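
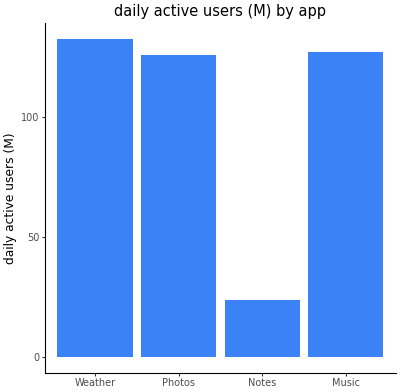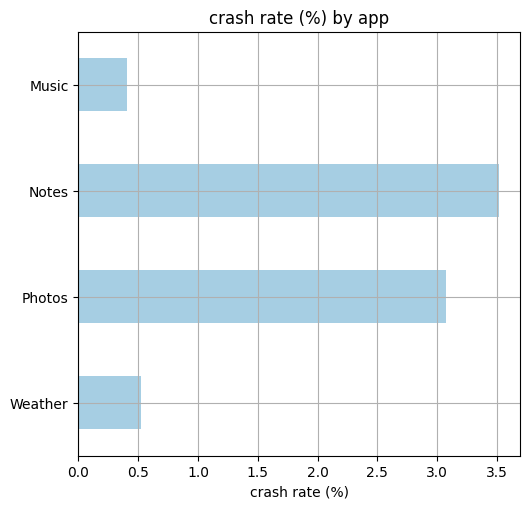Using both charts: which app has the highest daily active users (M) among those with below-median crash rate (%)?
Chart 2 median crash rate (%) ≈ 2; below-median apps: Weather, Music. Among those, Weather has the highest daily active users (M) (≈ 140).

Weather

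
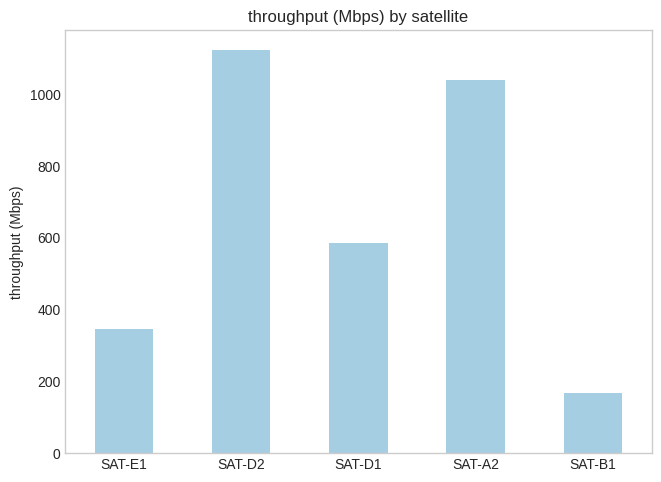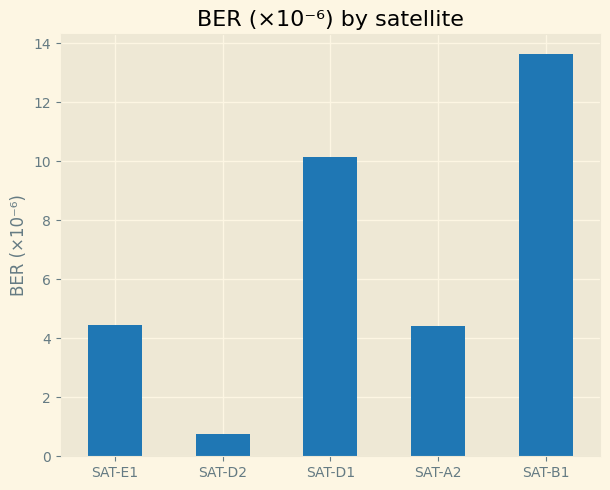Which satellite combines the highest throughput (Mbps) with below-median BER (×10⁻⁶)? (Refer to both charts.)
Chart 2 median BER (×10⁻⁶) ≈ 4; below-median satellites: SAT-D2, SAT-A2. Among those, SAT-D2 has the highest throughput (Mbps) (≈ 1200).

SAT-D2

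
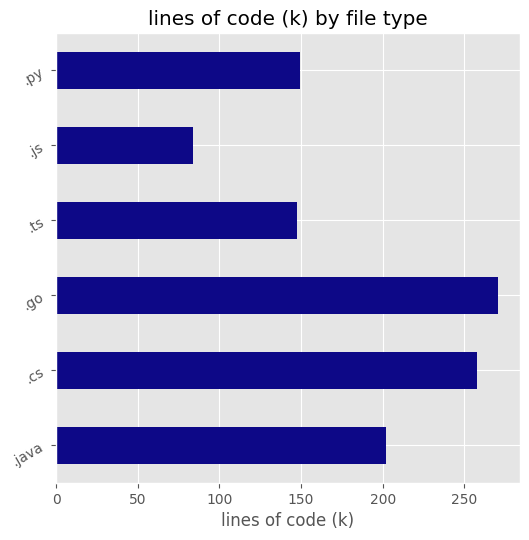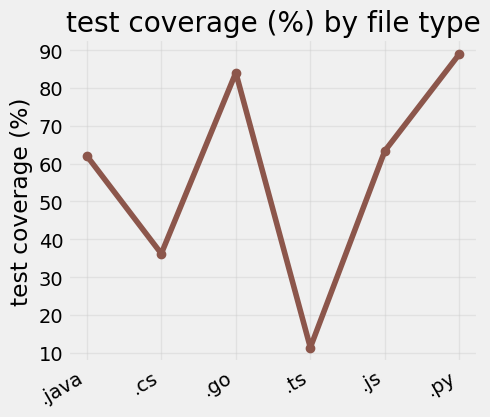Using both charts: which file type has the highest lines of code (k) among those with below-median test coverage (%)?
.cs

Chart 2 median test coverage (%) ≈ 60; below-median file types: .java, .cs, .ts. Among those, .cs has the highest lines of code (k) (≈ 250).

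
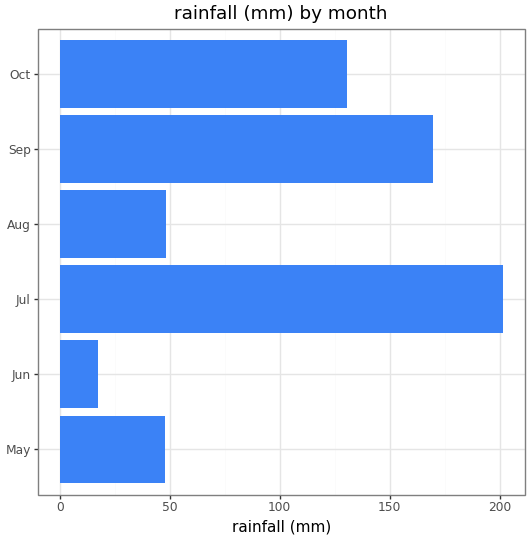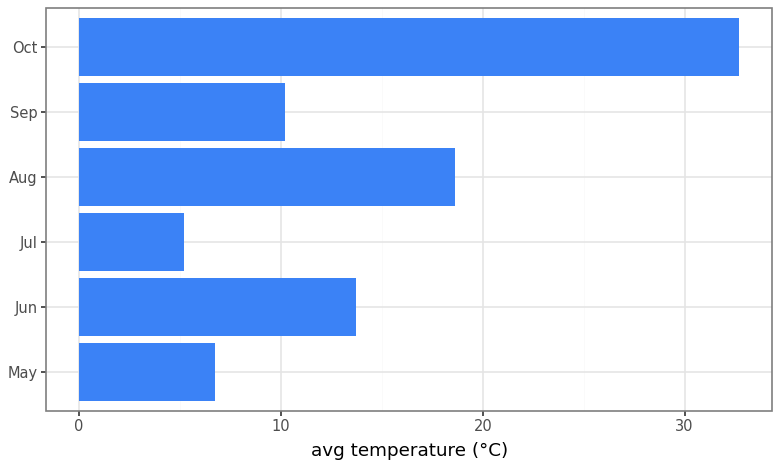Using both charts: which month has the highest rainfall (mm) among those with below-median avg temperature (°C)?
Jul

Chart 2 median avg temperature (°C) ≈ 10; below-median months: May, Jul, Sep. Among those, Jul has the highest rainfall (mm) (≈ 200).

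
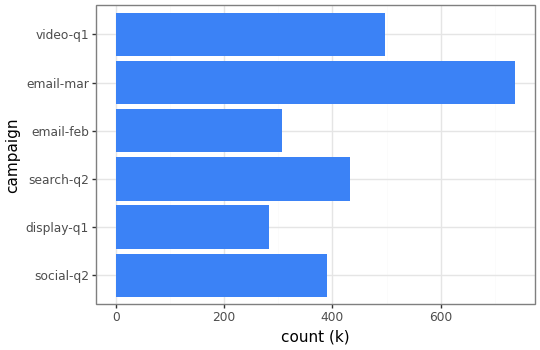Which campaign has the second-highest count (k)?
video-q1

Top 3: email-mar ≈ 700, video-q1 ≈ 500, search-q2 ≈ 400.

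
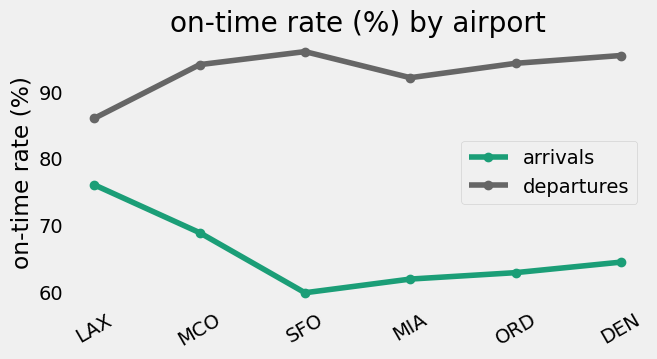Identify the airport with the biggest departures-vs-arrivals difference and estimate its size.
SFO, ≈ 35 %

SFO: departures ≈ 95, arrivals ≈ 60 → gap ≈ 35. Next-largest (ORD) is only ≈ 30.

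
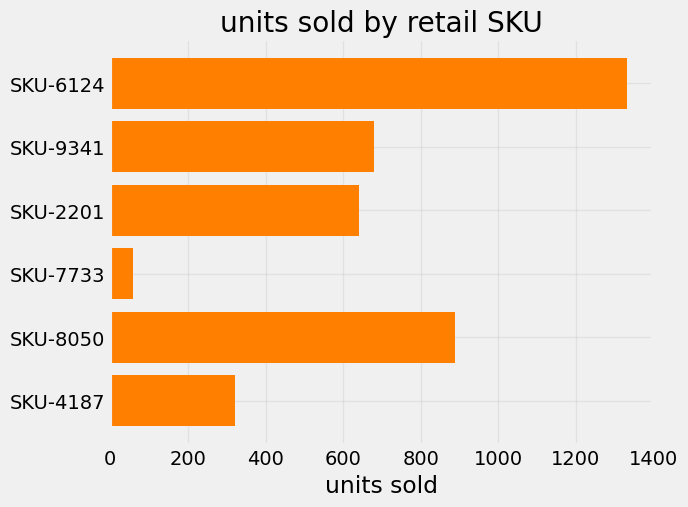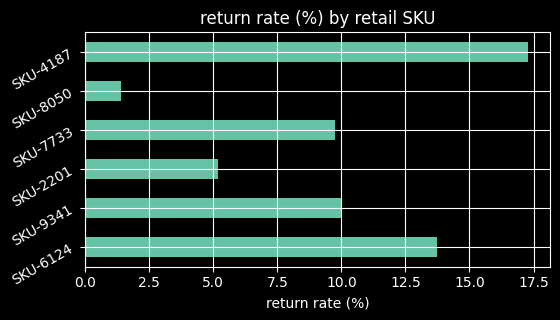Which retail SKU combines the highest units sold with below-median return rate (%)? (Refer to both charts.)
SKU-8050

Chart 2 median return rate (%) ≈ 10; below-median retail SKUs: SKU-2201, SKU-7733, SKU-8050. Among those, SKU-8050 has the highest units sold (≈ 800).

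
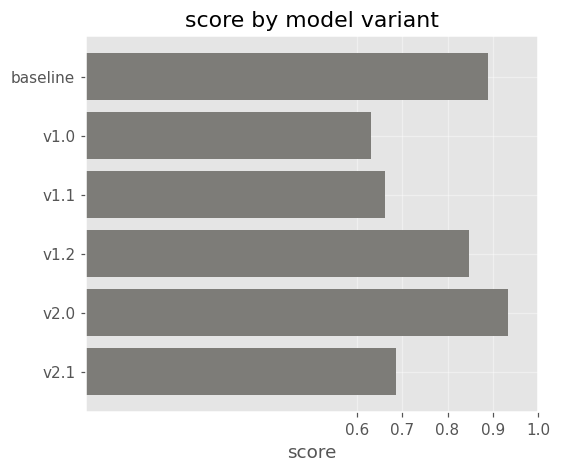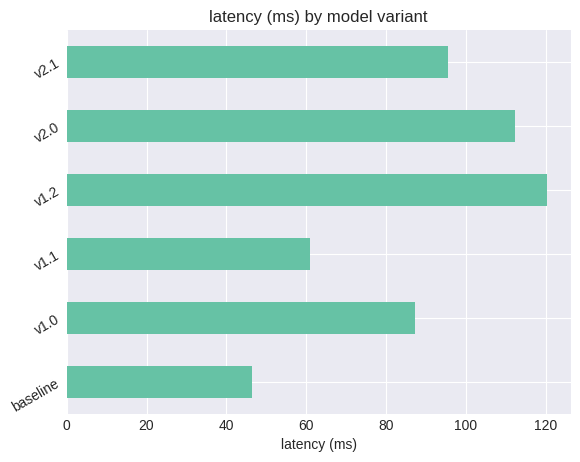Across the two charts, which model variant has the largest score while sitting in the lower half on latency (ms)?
Chart 2 median latency (ms) ≈ 100; below-median model variants: baseline, v1.0, v1.1. Among those, baseline has the highest score (≈ 0.9).

baseline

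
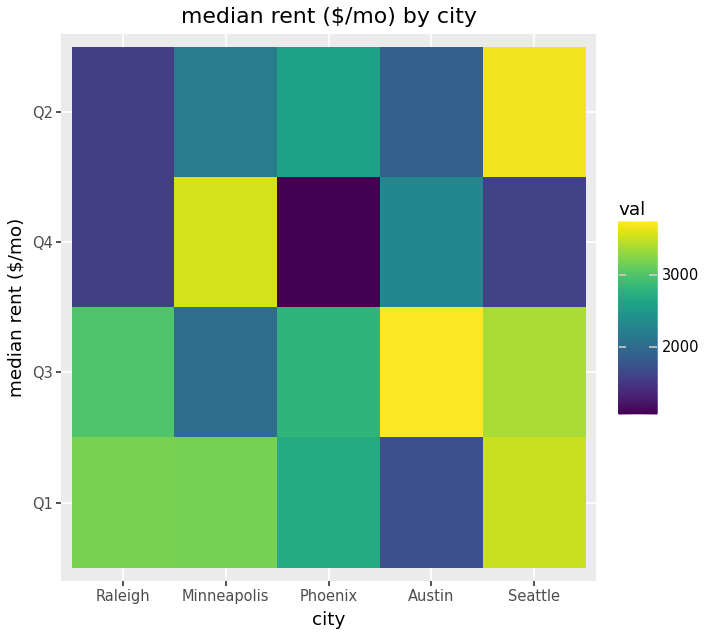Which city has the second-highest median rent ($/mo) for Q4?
Top 3 for Q4: Minneapolis ≈ 3500, Austin ≈ 2500, Seattle ≈ 1500.

Austin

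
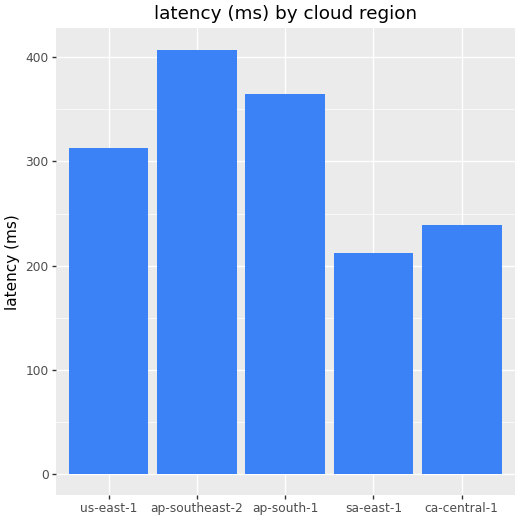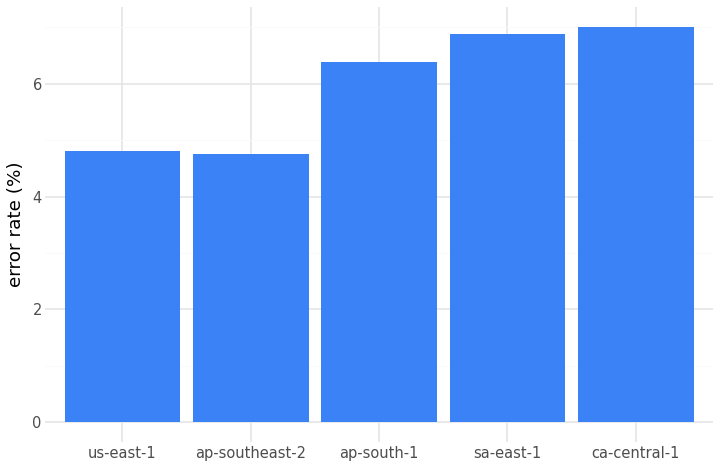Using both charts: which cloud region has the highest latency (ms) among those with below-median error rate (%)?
Chart 2 median error rate (%) ≈ 6; below-median cloud regions: us-east-1, ap-southeast-2. Among those, ap-southeast-2 has the highest latency (ms) (≈ 400).

ap-southeast-2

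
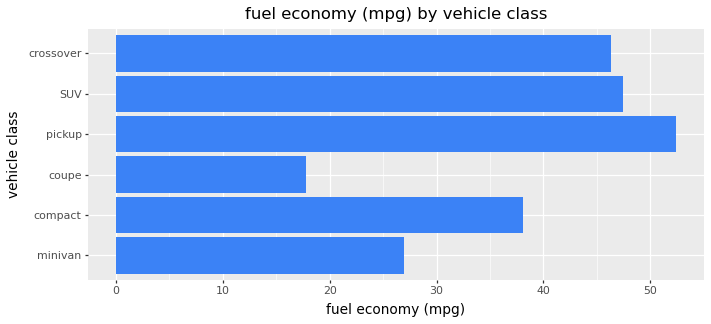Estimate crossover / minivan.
crossover ≈ 45, minivan ≈ 25; 45/25 ≈ 1.8.

≈ 1.8×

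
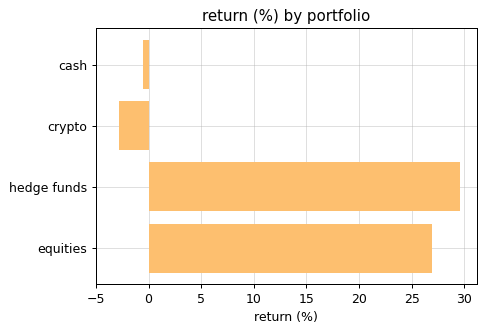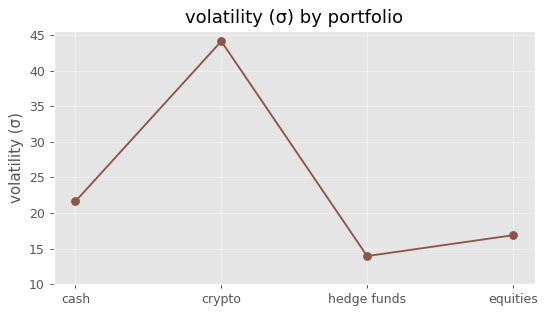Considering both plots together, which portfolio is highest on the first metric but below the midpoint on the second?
Chart 2 median volatility (σ) ≈ 20; below-median portfolios: hedge funds, equities. Among those, hedge funds has the highest return (%) (≈ 30).

hedge funds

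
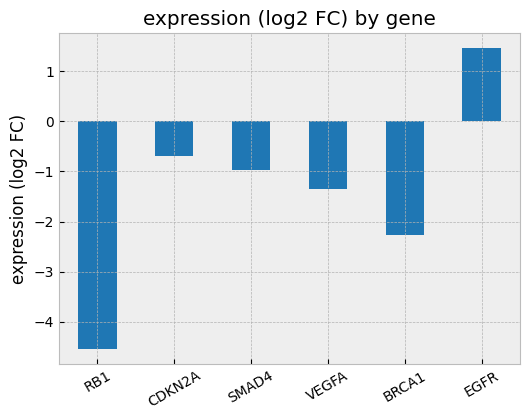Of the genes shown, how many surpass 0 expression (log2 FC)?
1

Above 0: EGFR.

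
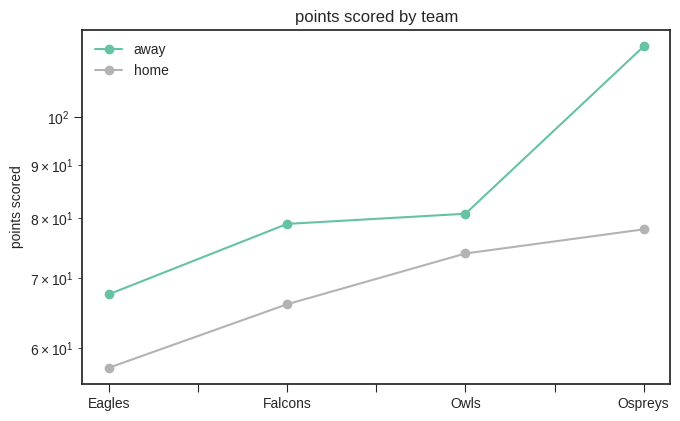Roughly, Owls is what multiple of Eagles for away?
Owls ≈ 80, Eagles ≈ 70; 80/70 ≈ 1.14.

≈ 1.14×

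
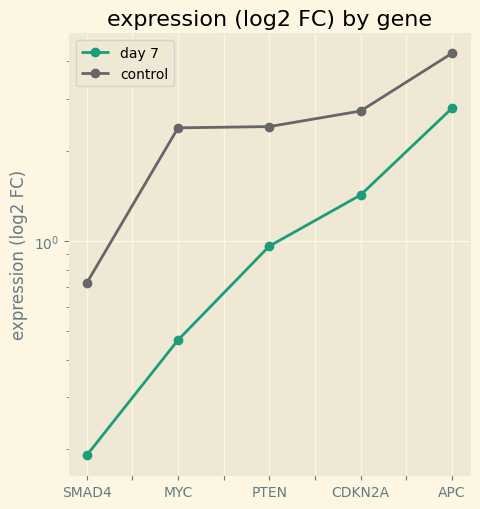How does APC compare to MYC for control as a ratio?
≈ 1.6×

APC ≈ 4.0, MYC ≈ 2.5; 4.0/2.5 ≈ 1.6.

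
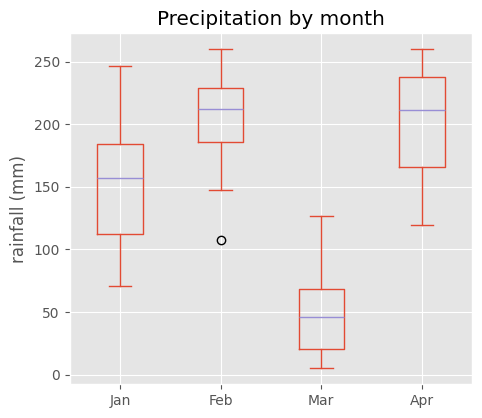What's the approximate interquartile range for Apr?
≈ 80

Q3 ≈ 240, Q1 ≈ 160; IQR ≈ 80.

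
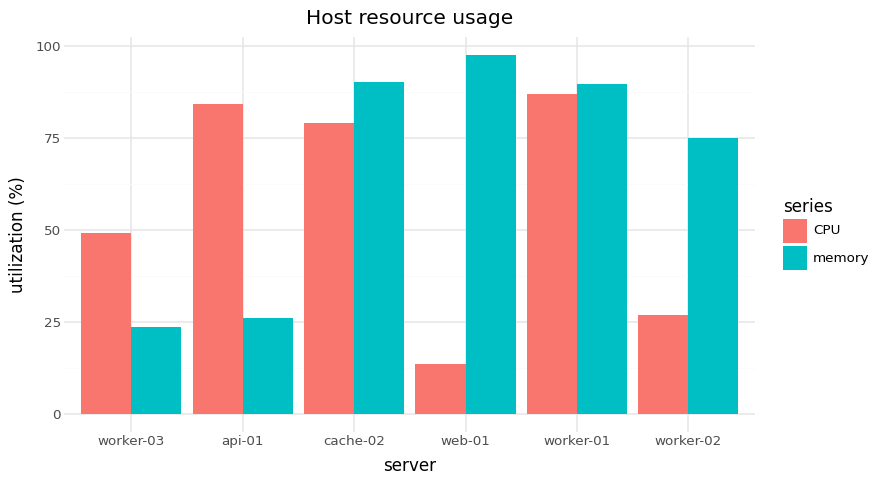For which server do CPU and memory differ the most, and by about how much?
web-01: CPU ≈ 10, memory ≈ 100 → gap ≈ 90. Next-largest (api-01) is only ≈ 50.

web-01, ≈ 90 %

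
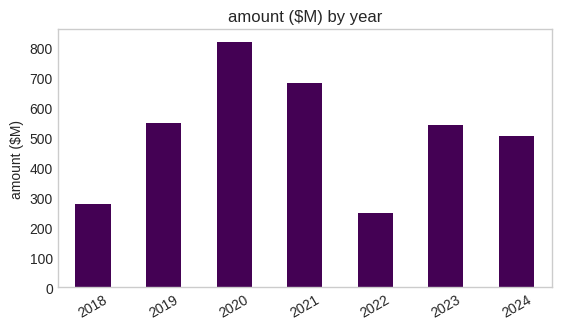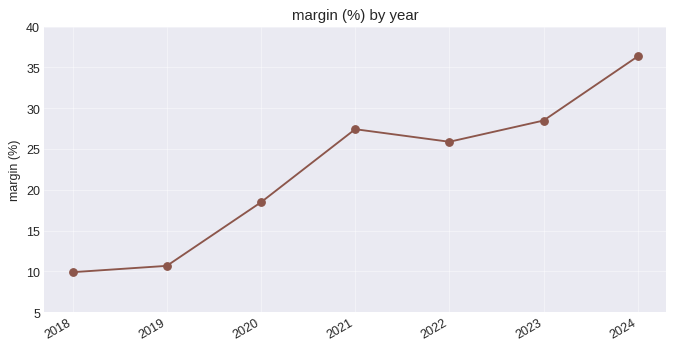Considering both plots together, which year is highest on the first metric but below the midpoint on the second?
2020

Chart 2 median margin (%) ≈ 25; below-median years: 2018, 2019, 2020. Among those, 2020 has the highest amount ($M) (≈ 800).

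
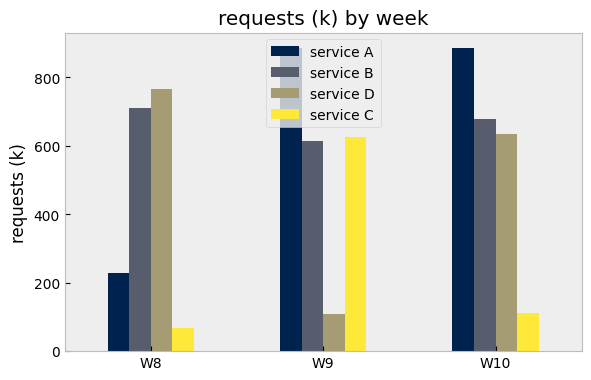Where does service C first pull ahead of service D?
W8: service C ≈ 100 vs service D ≈ 800 (not yet); W9: service C ≈ 600 vs service D ≈ 100 (first crossover).

W9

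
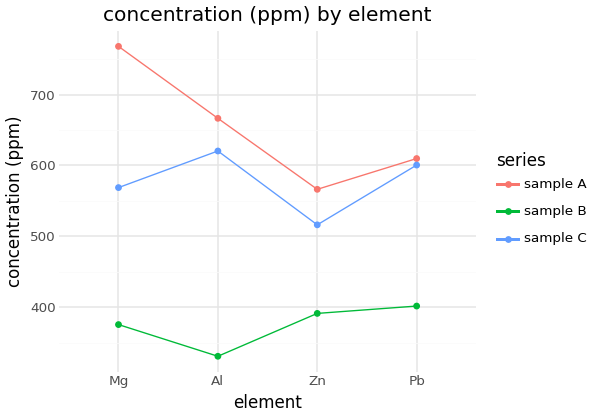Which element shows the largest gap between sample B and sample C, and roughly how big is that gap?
Al: sample B ≈ 350, sample C ≈ 600 → gap ≈ 250. Next-largest (Pb) is only ≈ 200.

Al, ≈ 250 ppm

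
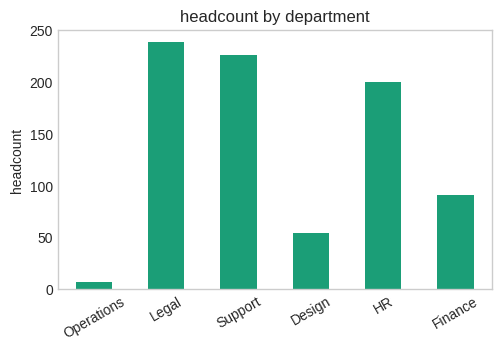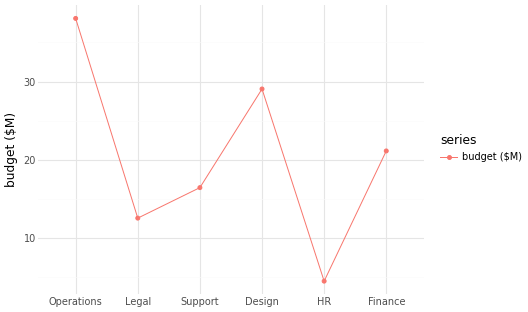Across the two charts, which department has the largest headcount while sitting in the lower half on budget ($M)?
Legal

Chart 2 median budget ($M) ≈ 20; below-median departments: Legal, Support, HR. Among those, Legal has the highest headcount (≈ 250).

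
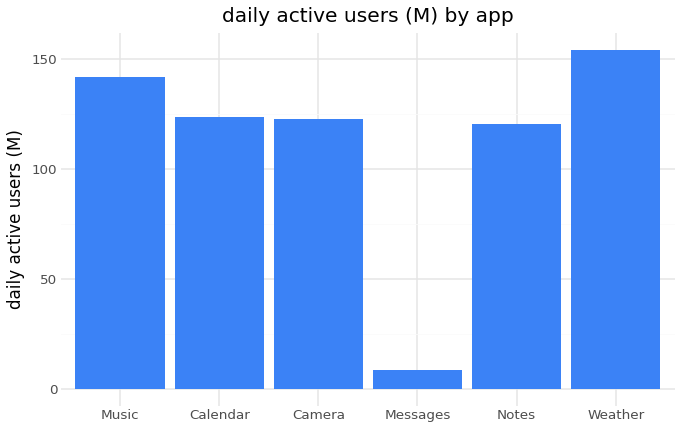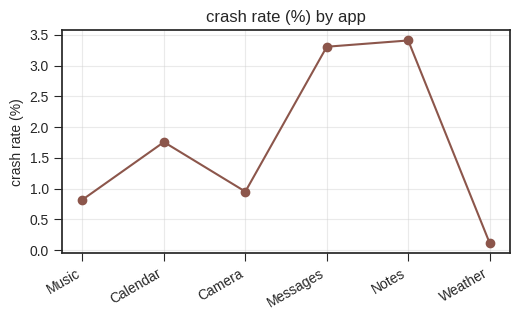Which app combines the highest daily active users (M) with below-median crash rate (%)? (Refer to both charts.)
Chart 2 median crash rate (%) ≈ 1.5; below-median apps: Music, Camera, Weather. Among those, Weather has the highest daily active users (M) (≈ 160).

Weather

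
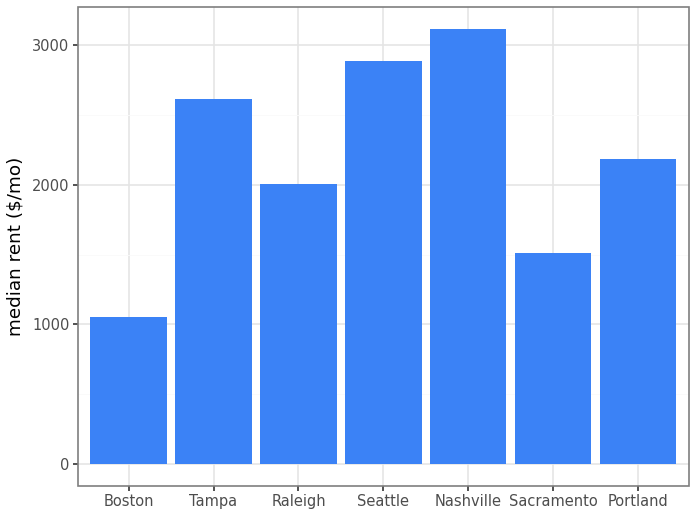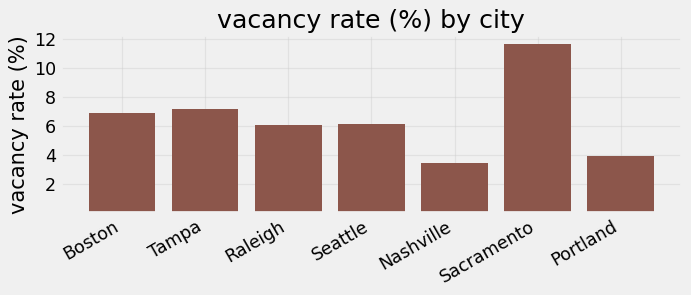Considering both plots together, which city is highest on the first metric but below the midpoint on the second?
Chart 2 median vacancy rate (%) ≈ 6; below-median cities: Raleigh, Nashville, Portland. Among those, Nashville has the highest median rent ($/mo) (≈ 3000).

Nashville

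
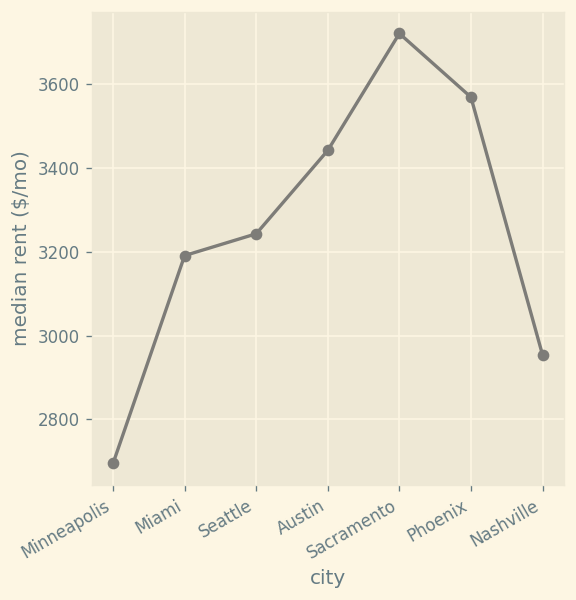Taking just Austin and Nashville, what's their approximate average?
≈ 3200

(3400 + 3000) / 2 ≈ 3200.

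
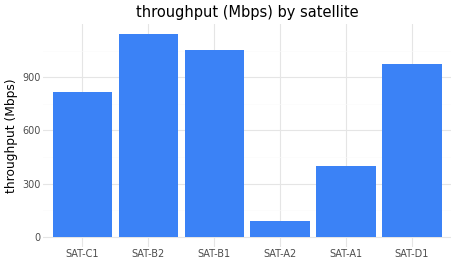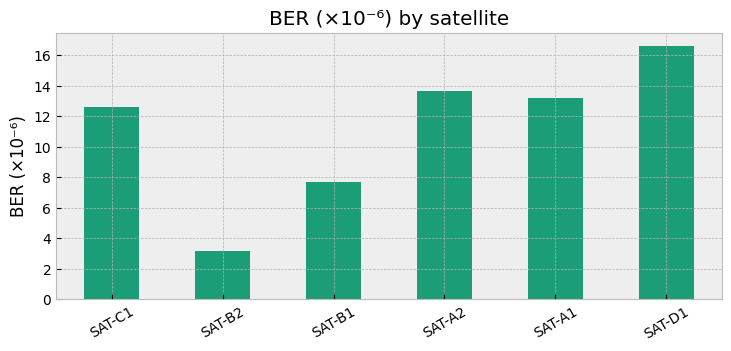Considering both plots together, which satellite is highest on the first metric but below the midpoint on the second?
SAT-B2

Chart 2 median BER (×10⁻⁶) ≈ 12; below-median satellites: SAT-C1, SAT-B2, SAT-B1. Among those, SAT-B2 has the highest throughput (Mbps) (≈ 1200).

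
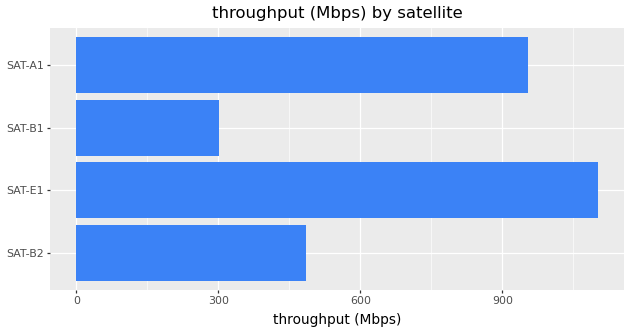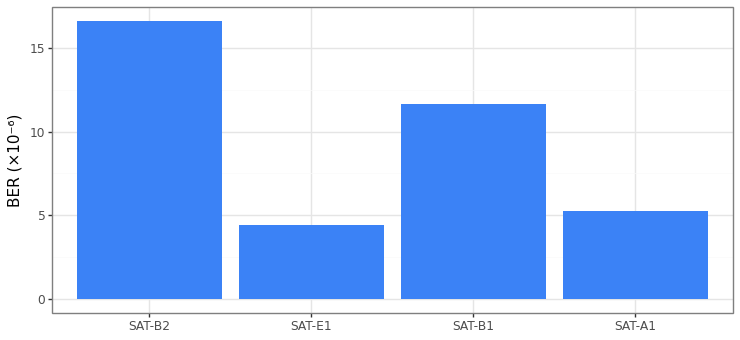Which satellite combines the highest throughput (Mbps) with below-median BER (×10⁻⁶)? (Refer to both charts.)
SAT-E1

Chart 2 median BER (×10⁻⁶) ≈ 8; below-median satellites: SAT-E1, SAT-A1. Among those, SAT-E1 has the highest throughput (Mbps) (≈ 1200).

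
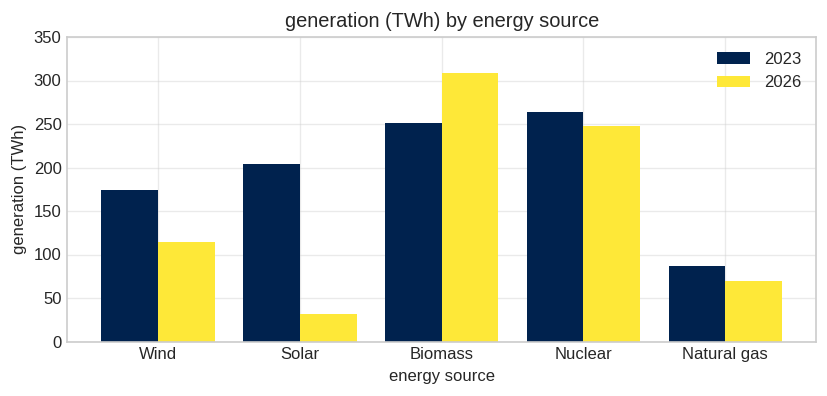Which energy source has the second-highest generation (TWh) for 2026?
Nuclear

Top 3 for 2026: Biomass ≈ 300, Nuclear ≈ 250, Wind ≈ 100.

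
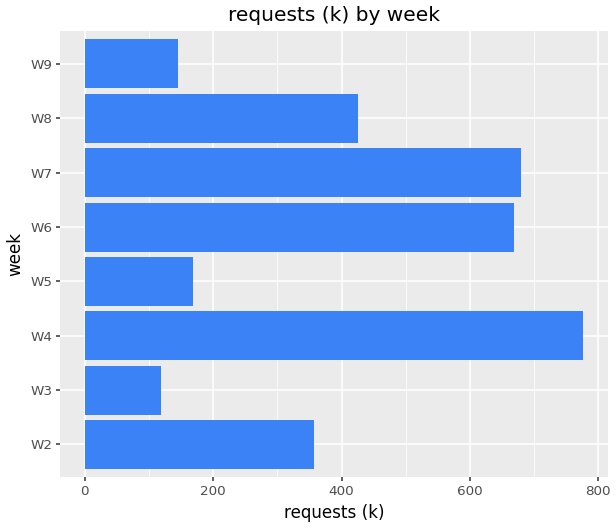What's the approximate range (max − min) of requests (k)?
≈ 700

Max W4 ≈ 800, min W3 ≈ 100; range ≈ 700.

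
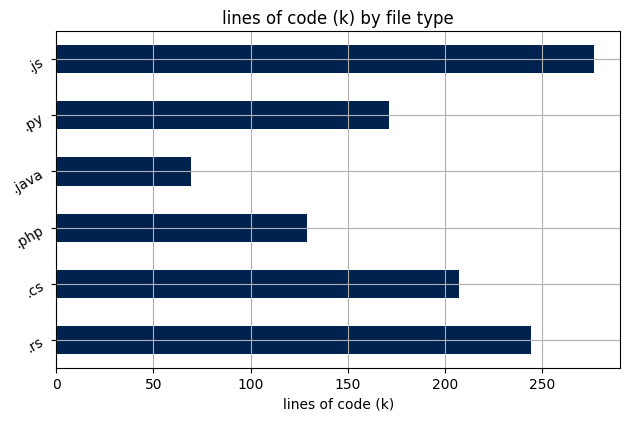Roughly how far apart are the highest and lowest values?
Max .js ≈ 275, min .java ≈ 75; range ≈ 200.

≈ 200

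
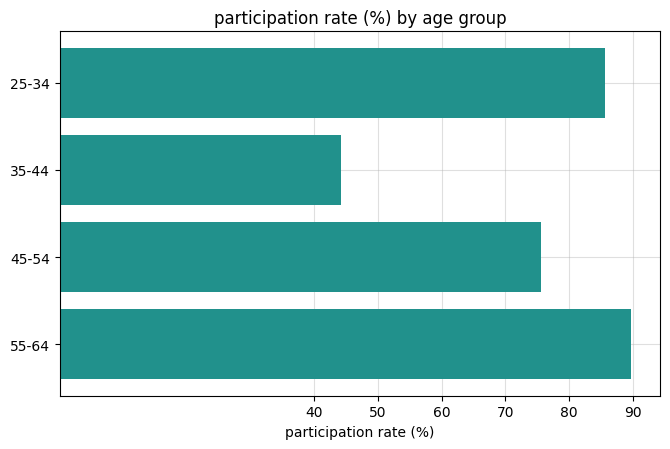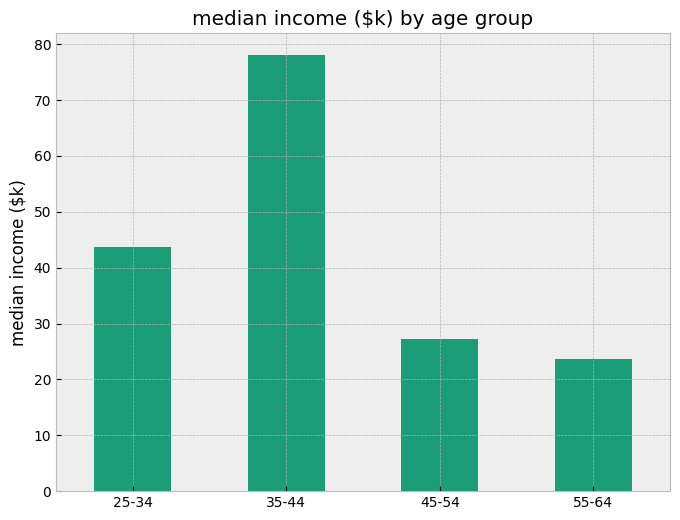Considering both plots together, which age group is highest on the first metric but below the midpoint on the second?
Chart 2 median median income ($k) ≈ 40; below-median age groups: 45-54, 55-64. Among those, 55-64 has the highest participation rate (%) (≈ 90).

55-64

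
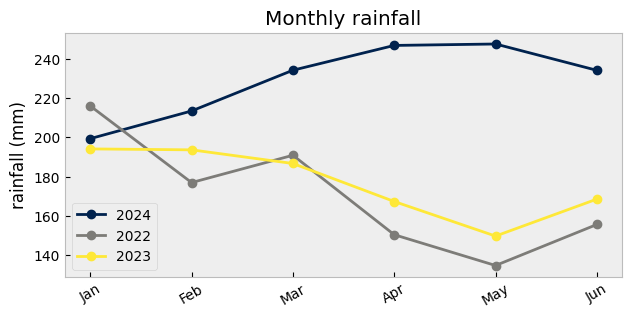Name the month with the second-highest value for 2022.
Mar

Top 3 for 2022: Jan ≈ 220, Mar ≈ 190, Feb ≈ 180.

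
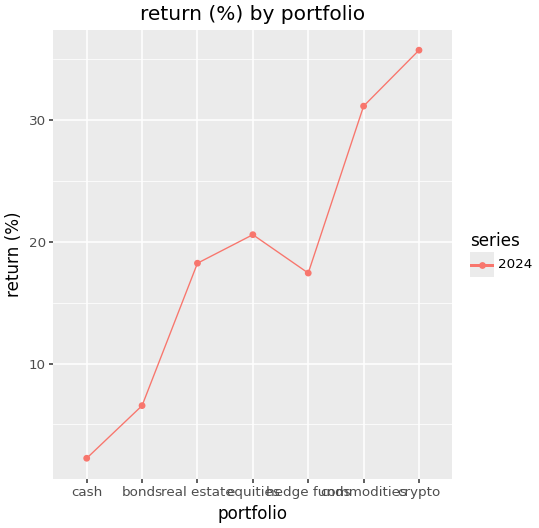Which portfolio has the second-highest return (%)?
commodities

Top 3: crypto ≈ 35, commodities ≈ 30, equities ≈ 20.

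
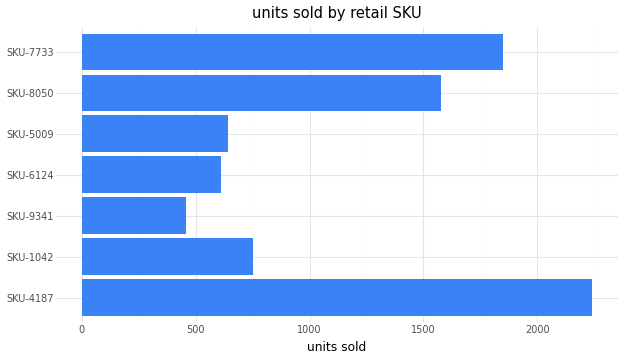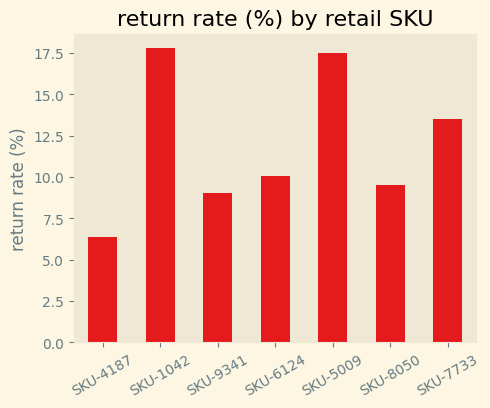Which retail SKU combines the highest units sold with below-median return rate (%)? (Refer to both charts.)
SKU-4187

Chart 2 median return rate (%) ≈ 10; below-median retail SKUs: SKU-4187, SKU-9341, SKU-8050. Among those, SKU-4187 has the highest units sold (≈ 2000).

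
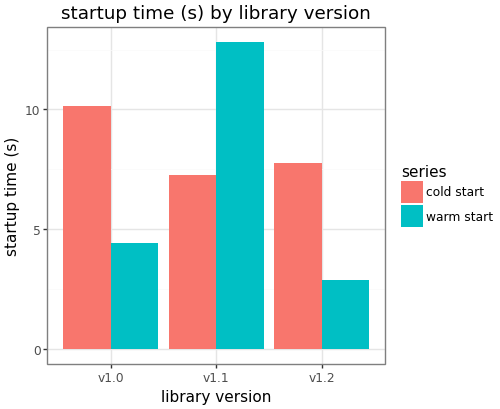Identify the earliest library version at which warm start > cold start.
v1.0: warm start ≈ 4 vs cold start ≈ 10 (not yet); v1.1: warm start ≈ 12 vs cold start ≈ 8 (first crossover).

v1.1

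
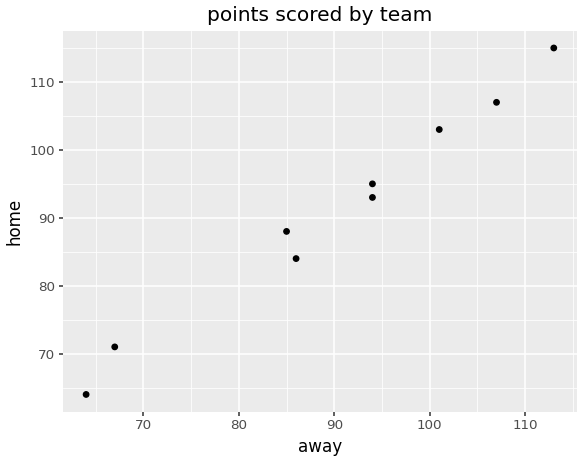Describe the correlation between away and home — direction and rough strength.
positive, strong

Points are positively correlated; strong (|r| ≈ 1.0).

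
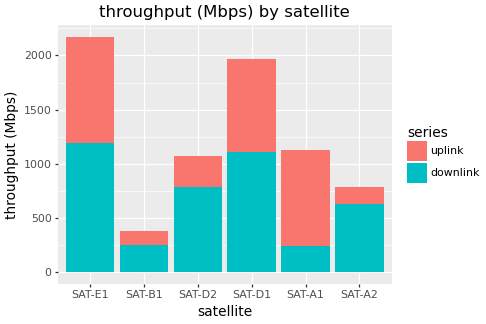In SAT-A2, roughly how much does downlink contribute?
≈ 600

downlink top ≈ 600, bottom ≈ 0; segment ≈ 600.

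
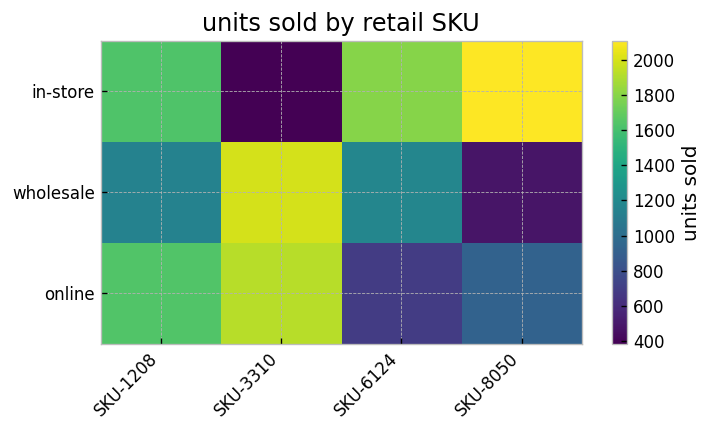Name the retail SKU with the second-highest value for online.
Top 3 for online: SKU-3310 ≈ 2000, SKU-1208 ≈ 1600, SKU-8050 ≈ 1000.

SKU-1208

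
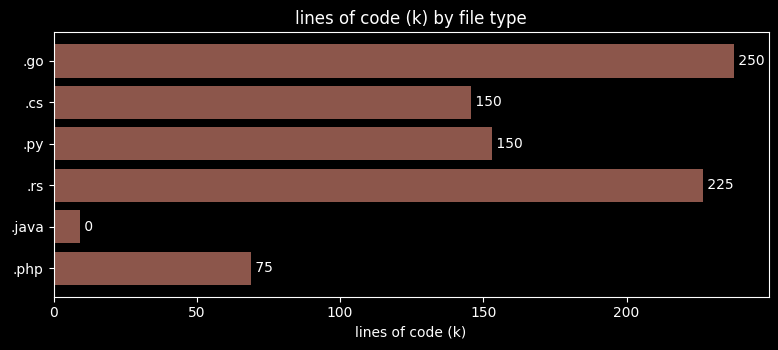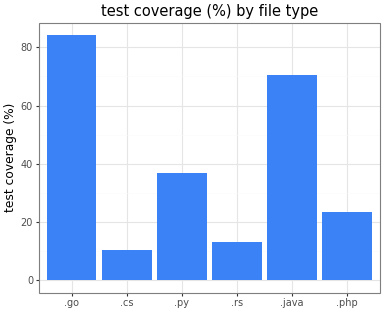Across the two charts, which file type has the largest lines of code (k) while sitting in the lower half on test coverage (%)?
.rs

Chart 2 median test coverage (%) ≈ 30; below-median file types: .cs, .rs, .php. Among those, .rs has the highest lines of code (k) (≈ 225).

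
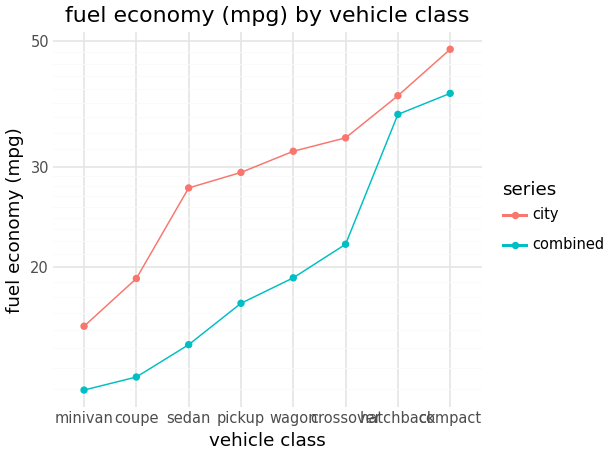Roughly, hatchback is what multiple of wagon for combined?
hatchback ≈ 35, wagon ≈ 20; 35/20 ≈ 1.75.

≈ 1.75×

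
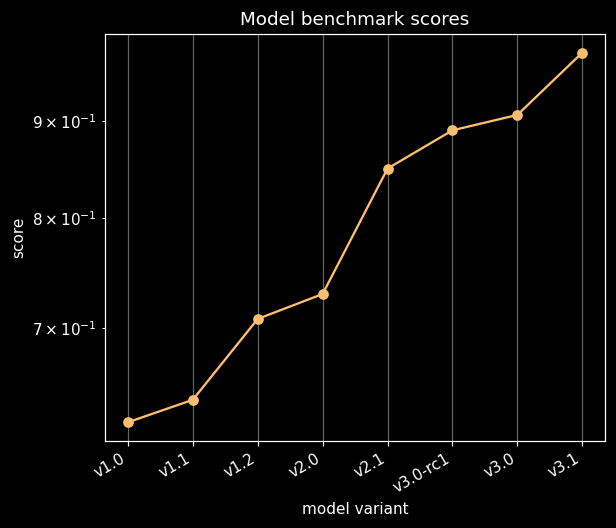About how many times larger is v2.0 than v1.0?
≈ 1.25×

v2.0 ≈ 0.75, v1.0 ≈ 0.60; 0.75/0.60 ≈ 1.25.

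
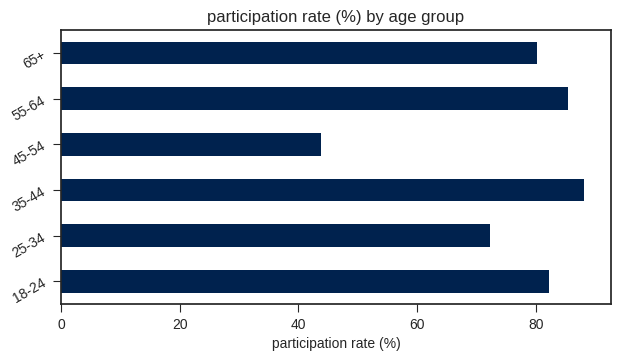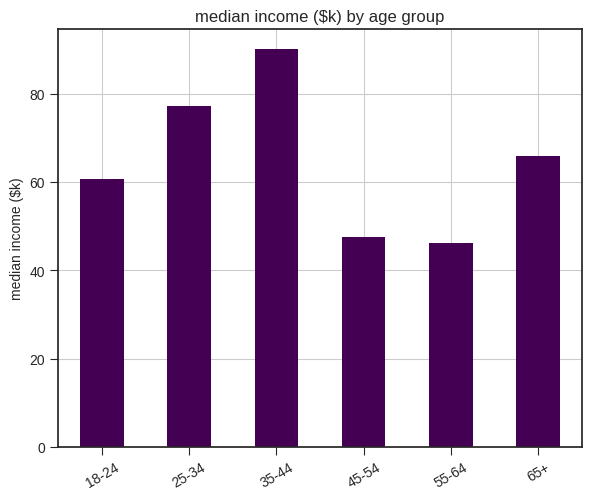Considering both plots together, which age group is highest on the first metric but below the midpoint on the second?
Chart 2 median median income ($k) ≈ 60; below-median age groups: 18-24, 45-54, 55-64. Among those, 55-64 has the highest participation rate (%) (≈ 90).

55-64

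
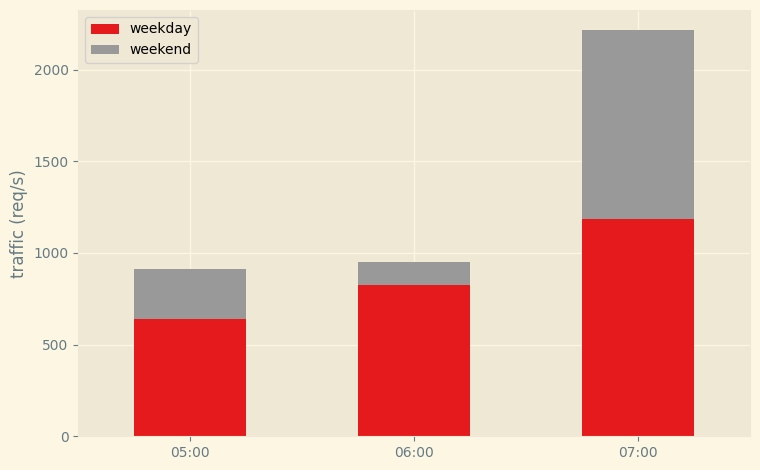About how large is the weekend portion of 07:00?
≈ 1000

weekend top ≈ 2200, bottom ≈ 1200; segment ≈ 1000.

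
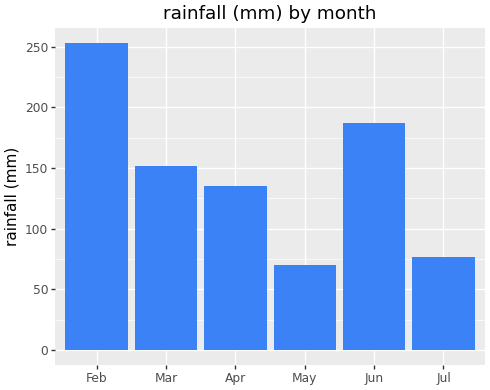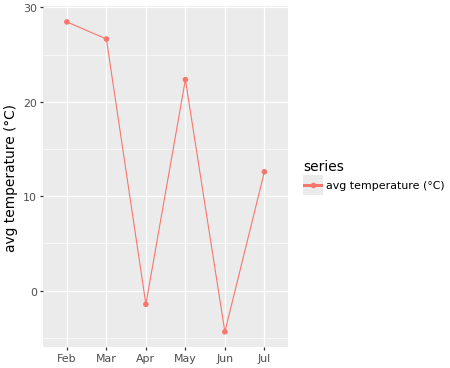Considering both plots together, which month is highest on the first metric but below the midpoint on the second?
Chart 2 median avg temperature (°C) ≈ 15; below-median months: Apr, Jun, Jul. Among those, Jun has the highest rainfall (mm) (≈ 175).

Jun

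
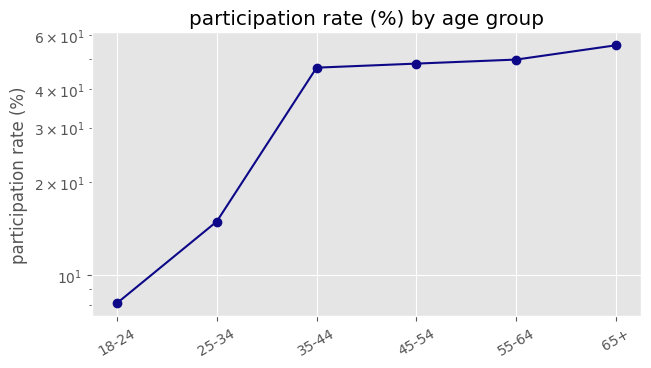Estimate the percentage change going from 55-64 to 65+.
55-64 ≈ 50, 65+ ≈ 55; (55 − 50) / 50 ≈ +10%.

≈ +10%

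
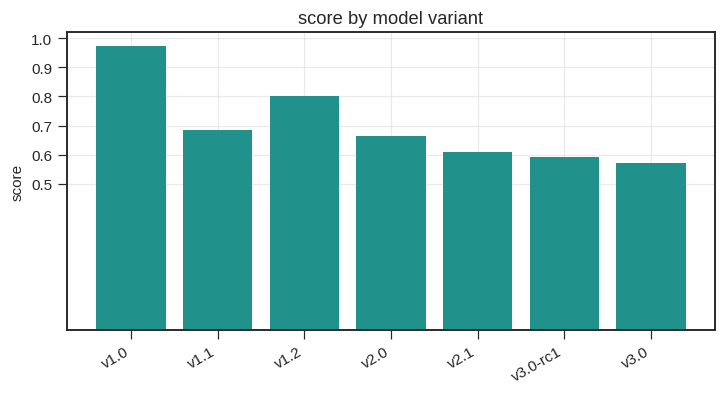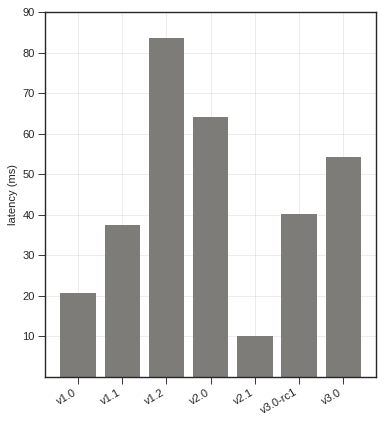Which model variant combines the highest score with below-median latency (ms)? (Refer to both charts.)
Chart 2 median latency (ms) ≈ 40; below-median model variants: v1.0, v1.1, v2.1. Among those, v1.0 has the highest score (≈ 1).

v1.0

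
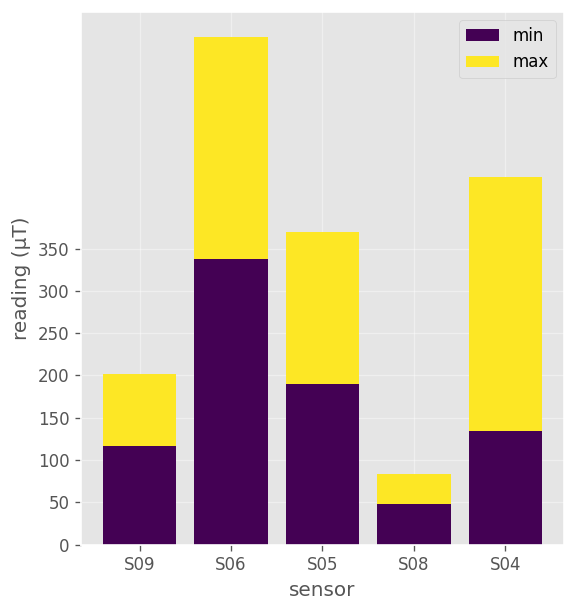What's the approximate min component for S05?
min top ≈ 200, bottom ≈ 0; segment ≈ 200.

≈ 200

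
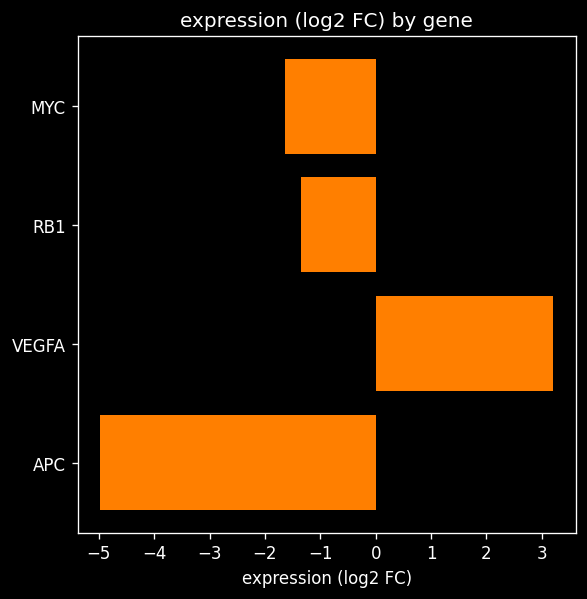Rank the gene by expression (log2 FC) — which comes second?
Top 3: VEGFA ≈ 3, RB1 ≈ -1, MYC ≈ -2.

RB1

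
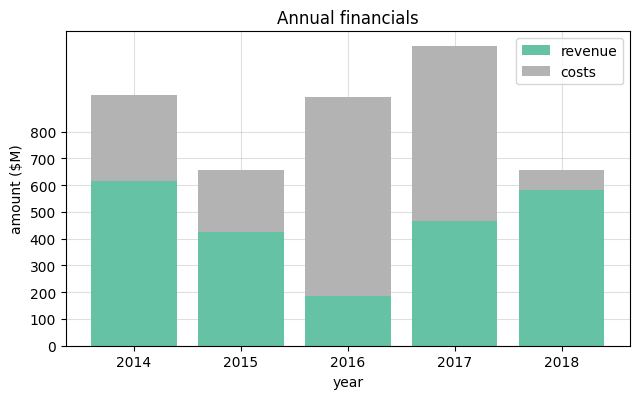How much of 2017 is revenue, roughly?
revenue top ≈ 500, bottom ≈ 0; segment ≈ 500.

≈ 500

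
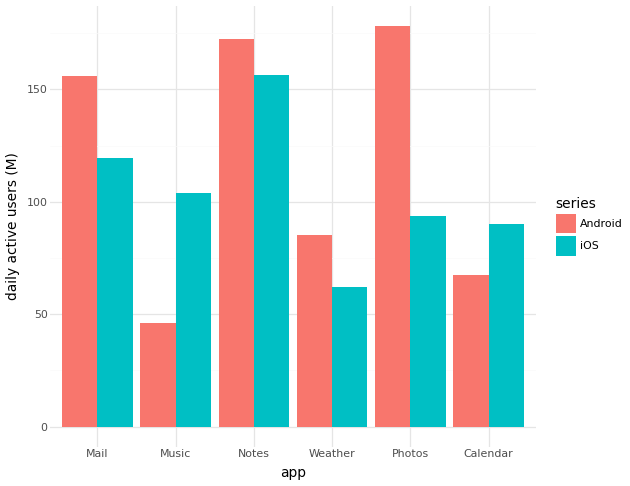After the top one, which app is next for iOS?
Mail

Top 3 for iOS: Notes ≈ 160, Mail ≈ 120, Music ≈ 100.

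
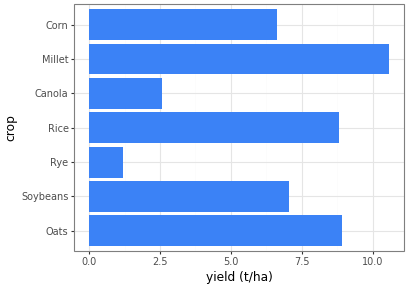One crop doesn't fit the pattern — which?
Rye ≈ 1; the rest sit between ≈ 3 and ≈ 11.

Rye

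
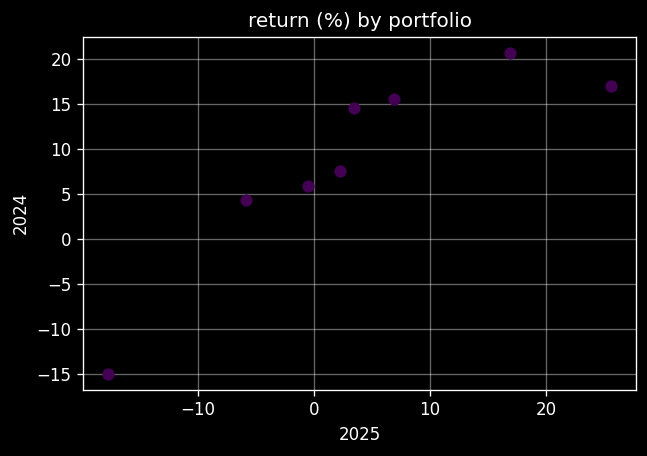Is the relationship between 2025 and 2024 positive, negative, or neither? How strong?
positive, strong

Points are positively correlated; strong (|r| ≈ 0.9).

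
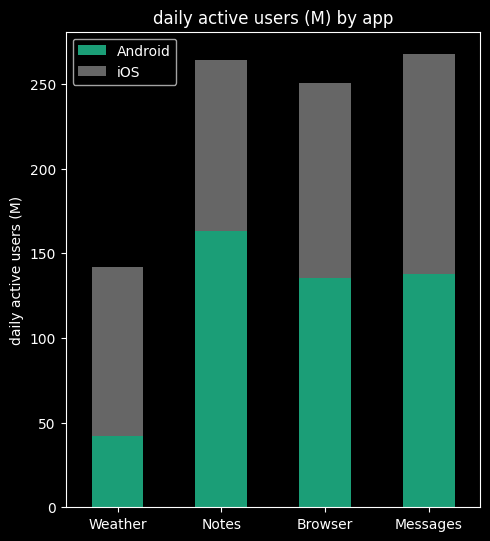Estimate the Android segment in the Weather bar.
Android top ≈ 50, bottom ≈ 0; segment ≈ 50.

≈ 50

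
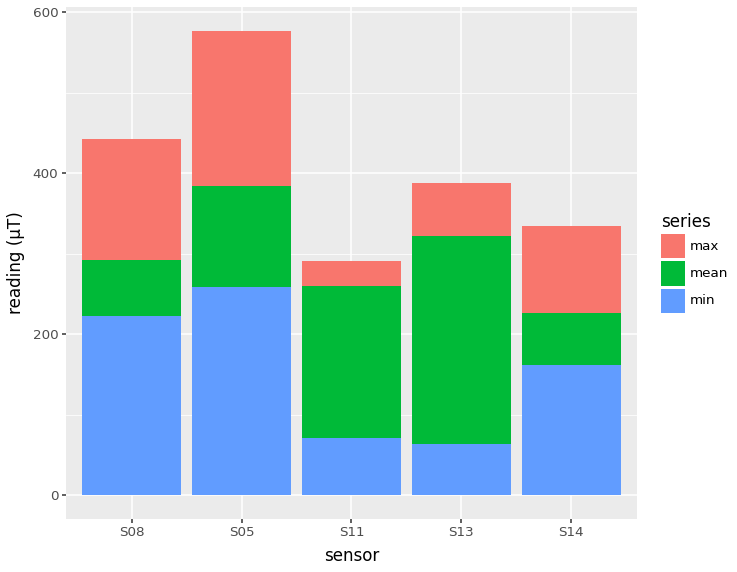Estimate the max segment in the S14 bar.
max top ≈ 350, bottom ≈ 250; segment ≈ 100.

≈ 100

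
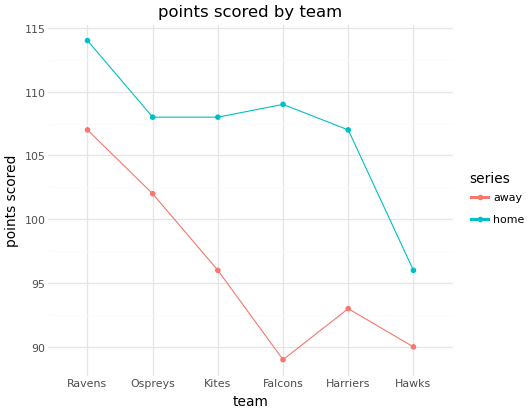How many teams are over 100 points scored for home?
5

Above 100: Ravens, Ospreys, Kites, Falcons, Harriers.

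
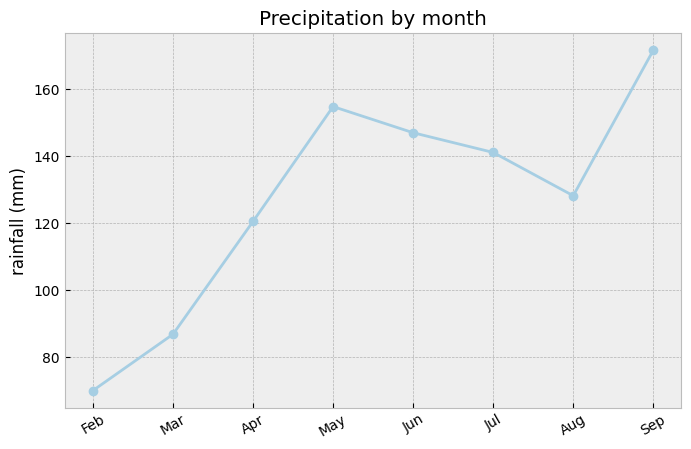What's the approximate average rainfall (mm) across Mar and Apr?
≈ 105

(90 + 120) / 2 ≈ 105.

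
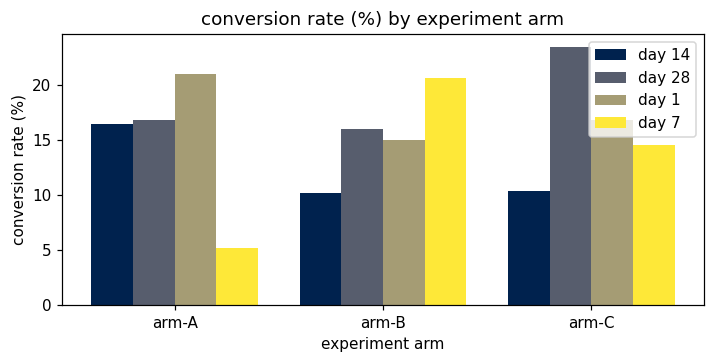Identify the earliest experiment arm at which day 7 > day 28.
arm-B

arm-A: day 7 ≈ 6 vs day 28 ≈ 16 (not yet); arm-B: day 7 ≈ 20 vs day 28 ≈ 16 (first crossover).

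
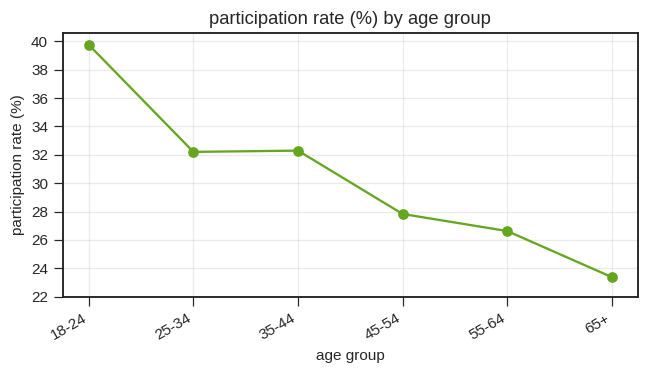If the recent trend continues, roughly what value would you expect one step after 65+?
≈ 22

Last three: 28, 26, 24 → slope ≈ -2/step → next ≈ 22.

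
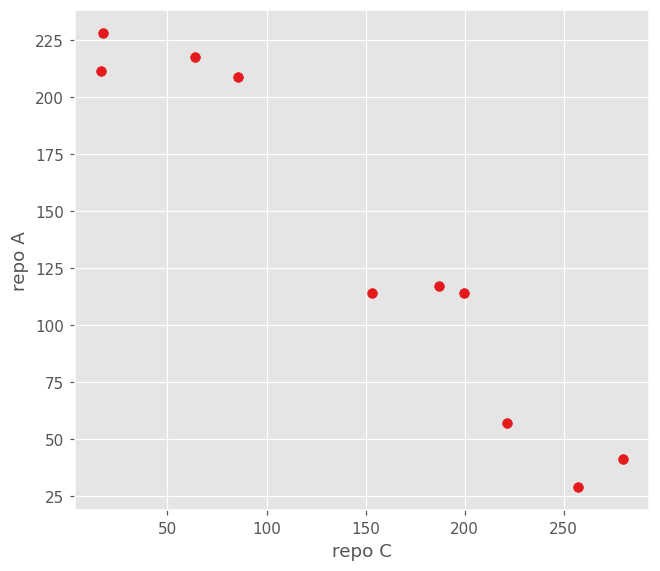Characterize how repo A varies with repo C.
negative, strong

Points are negatively correlated; strong (|r| ≈ 1.0).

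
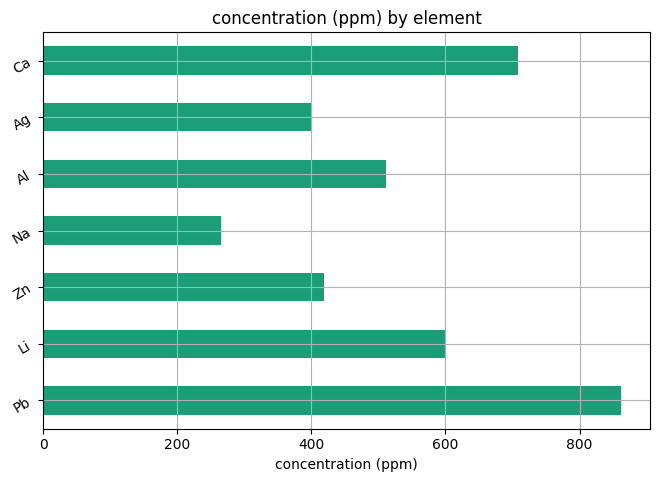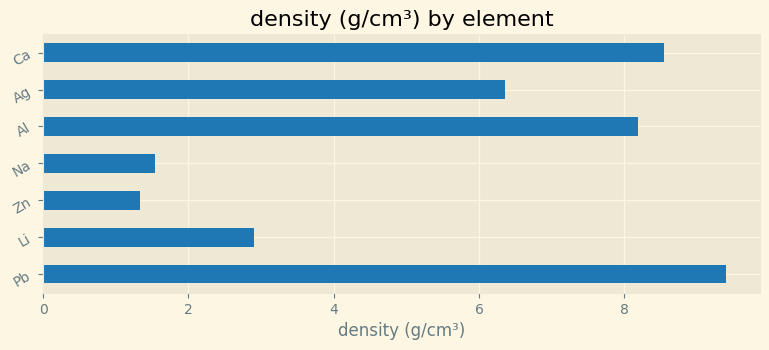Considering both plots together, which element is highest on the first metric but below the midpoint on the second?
Chart 2 median density (g/cm³) ≈ 6; below-median elements: Li, Zn, Na. Among those, Li has the highest concentration (ppm) (≈ 600).

Li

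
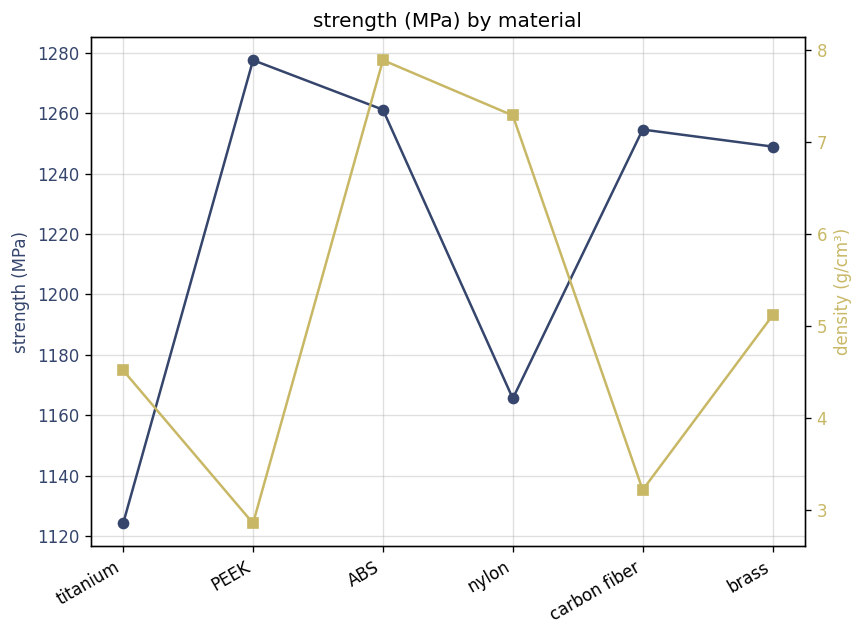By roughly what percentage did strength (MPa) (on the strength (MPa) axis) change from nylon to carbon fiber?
≈ +8.6%

nylon ≈ 1160, carbon fiber ≈ 1260; (1260 − 1160) / 1160 ≈ +8.6%.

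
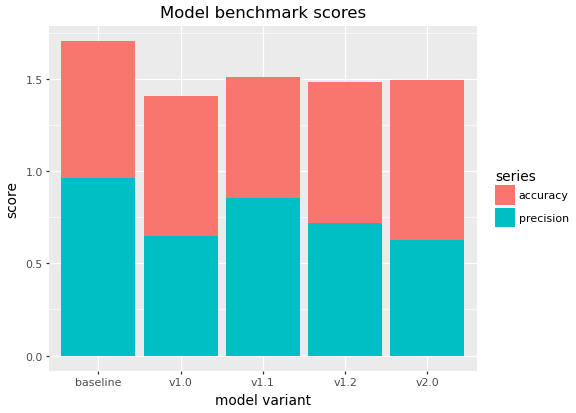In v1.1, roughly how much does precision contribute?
precision top ≈ 0.8, bottom ≈ 0.0; segment ≈ 0.8.

≈ 0.8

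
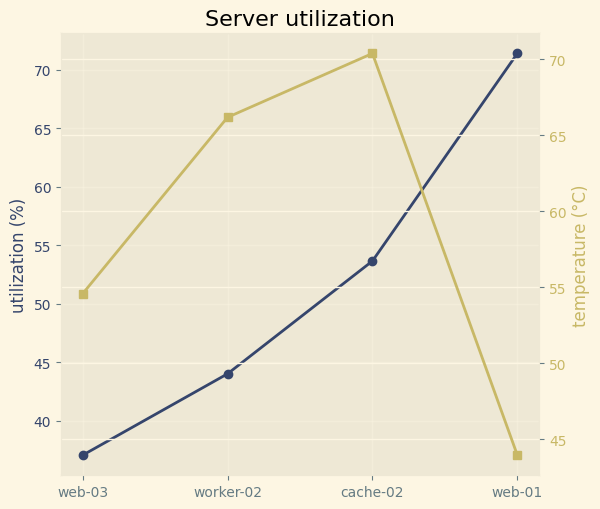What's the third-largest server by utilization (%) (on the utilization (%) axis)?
worker-02

Top 4 (on the utilization (%) axis): web-01 ≈ 70, cache-02 ≈ 55, worker-02 ≈ 45, web-03 ≈ 35.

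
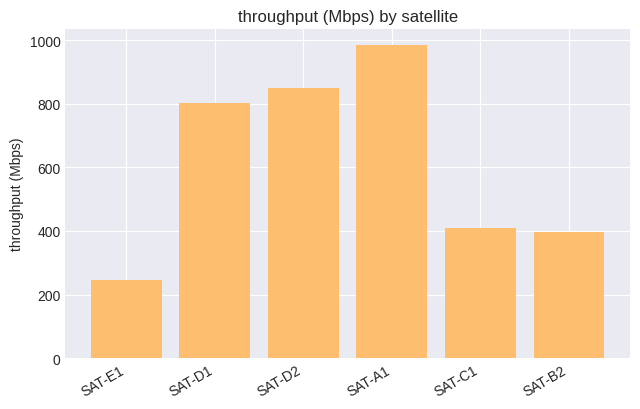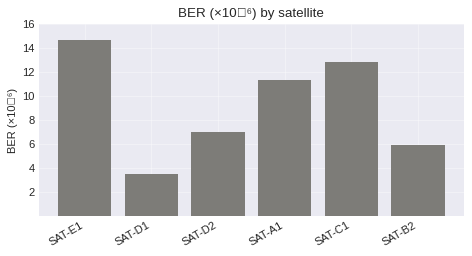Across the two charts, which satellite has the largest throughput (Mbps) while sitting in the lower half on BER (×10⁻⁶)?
Chart 2 median BER (×10⁻⁶) ≈ 10; below-median satellites: SAT-D1, SAT-D2, SAT-B2. Among those, SAT-D2 has the highest throughput (Mbps) (≈ 900).

SAT-D2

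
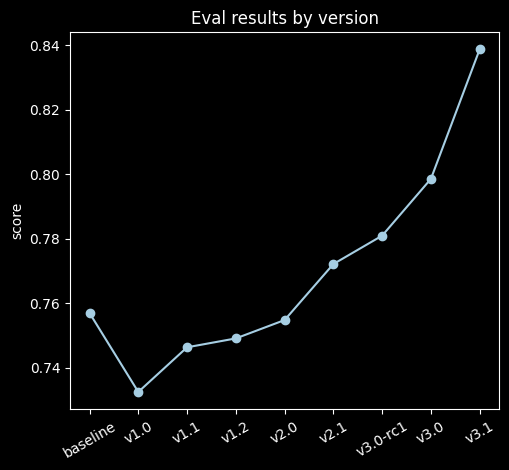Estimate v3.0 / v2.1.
v3.0 ≈ 0.80, v2.1 ≈ 0.77; 0.80/0.77 ≈ 1.04.

≈ 1.04×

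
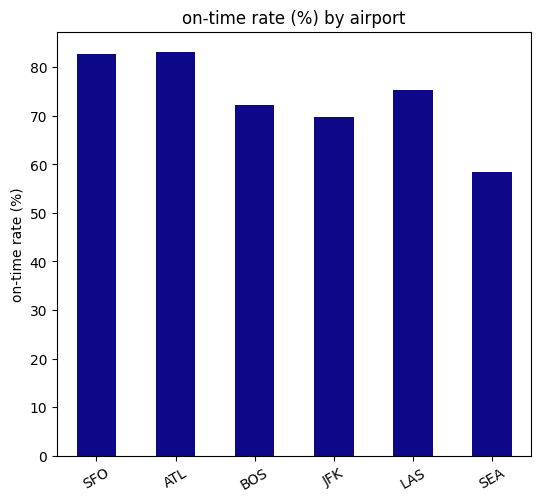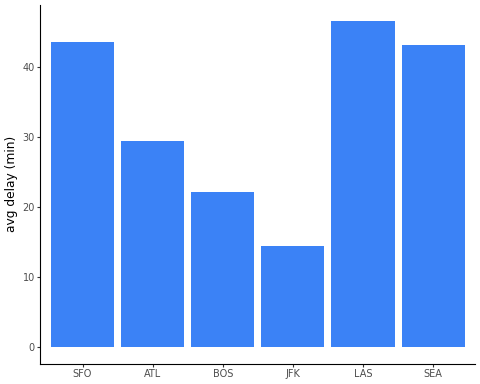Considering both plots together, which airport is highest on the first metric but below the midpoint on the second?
ATL

Chart 2 median avg delay (min) ≈ 35; below-median airports: ATL, BOS, JFK. Among those, ATL has the highest on-time rate (%) (≈ 80).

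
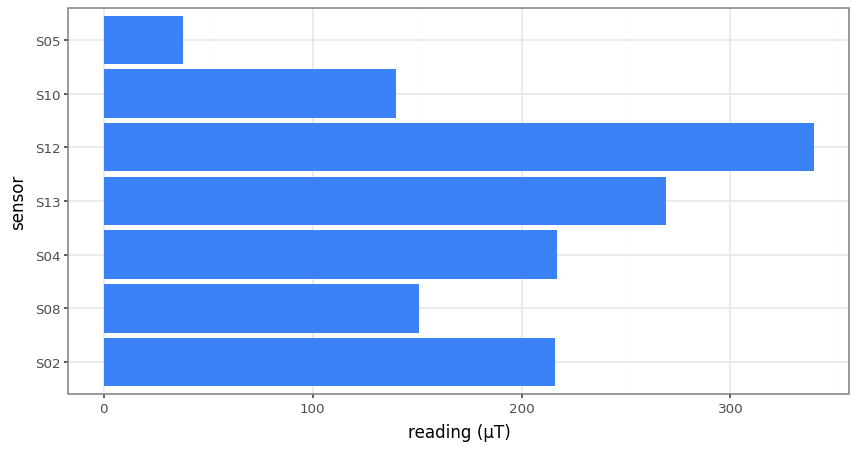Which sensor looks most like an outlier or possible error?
S05 ≈ 50; the rest sit between ≈ 150 and ≈ 350.

S05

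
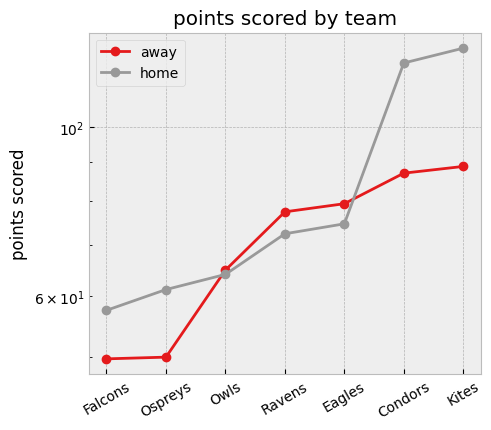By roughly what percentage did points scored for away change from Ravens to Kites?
≈ +12.5%

Ravens ≈ 80, Kites ≈ 90; (90 − 80) / 80 ≈ +12.5%.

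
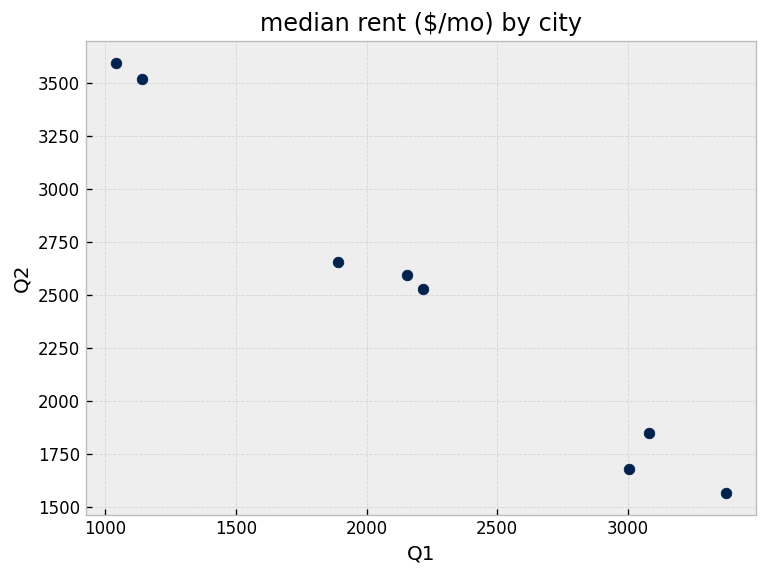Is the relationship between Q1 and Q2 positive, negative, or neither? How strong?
Points are negatively correlated; strong (|r| ≈ 1.0).

negative, strong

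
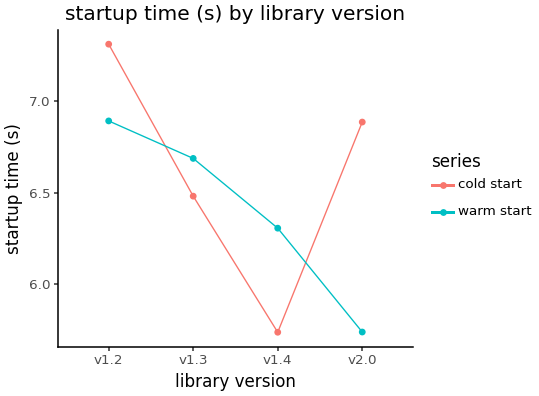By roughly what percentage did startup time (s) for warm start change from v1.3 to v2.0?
≈ -12.1%

v1.3 ≈ 6.6, v2.0 ≈ 5.8; (5.8 − 6.6) / 6.6 ≈ -12.1%.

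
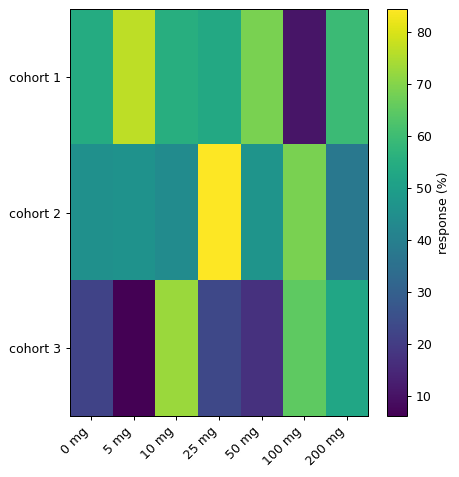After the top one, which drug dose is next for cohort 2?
Top 3 for cohort 2: 25 mg ≈ 80, 100 mg ≈ 70, 50 mg ≈ 50.

100 mg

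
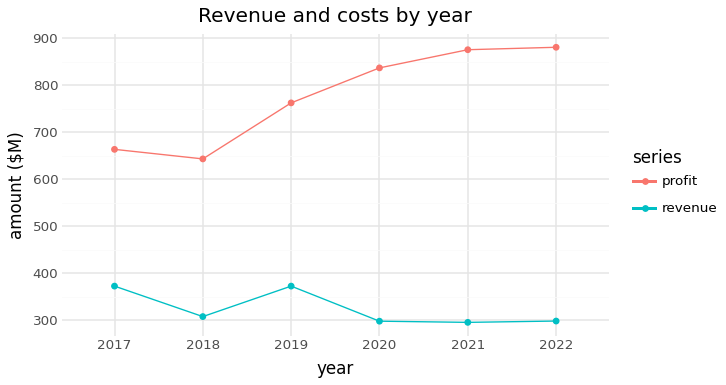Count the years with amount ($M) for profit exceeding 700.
Above 700: 2019, 2020, 2021, 2022.

4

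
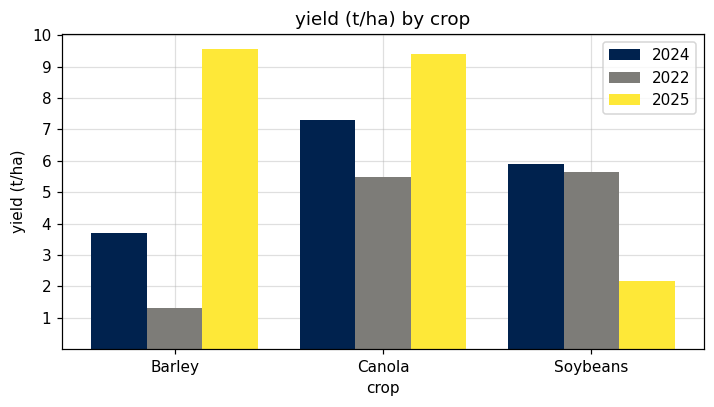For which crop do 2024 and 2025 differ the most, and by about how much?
Barley: 2024 ≈ 4, 2025 ≈ 10 → gap ≈ 6. Next-largest (Soybeans) is only ≈ 4.

Barley, ≈ 6 t/ha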